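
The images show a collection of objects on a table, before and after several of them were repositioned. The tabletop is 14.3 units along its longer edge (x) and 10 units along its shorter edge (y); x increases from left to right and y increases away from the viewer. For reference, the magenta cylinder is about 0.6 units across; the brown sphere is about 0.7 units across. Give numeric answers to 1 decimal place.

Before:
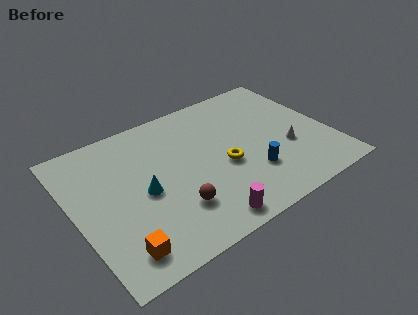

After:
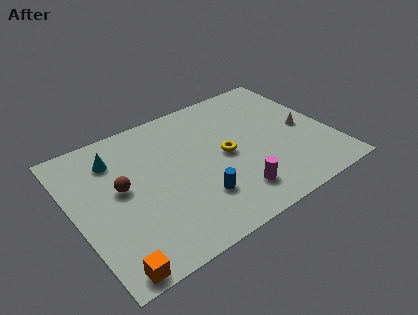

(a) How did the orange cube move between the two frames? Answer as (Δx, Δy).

(-0.6, -0.8)

The orange cube started near (1.8, 1.6) and ended near (1.2, 0.8).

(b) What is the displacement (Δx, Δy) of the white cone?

(1.1, 1.0)

The white cone was at about (11.8, 3.7) and moved to about (12.9, 4.7).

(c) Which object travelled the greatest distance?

the brown sphere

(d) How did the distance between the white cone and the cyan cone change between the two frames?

+2.6

The distance was about 8.1 in the first image and 10.7 in the second, so they moved 2.6 units further apart.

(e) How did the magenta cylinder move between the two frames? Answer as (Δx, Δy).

(1.9, 0.9)

The magenta cylinder started near (6.4, 1.1) and ended near (8.3, 2.0).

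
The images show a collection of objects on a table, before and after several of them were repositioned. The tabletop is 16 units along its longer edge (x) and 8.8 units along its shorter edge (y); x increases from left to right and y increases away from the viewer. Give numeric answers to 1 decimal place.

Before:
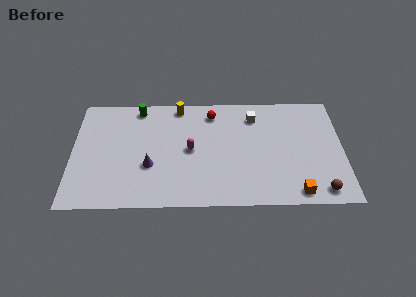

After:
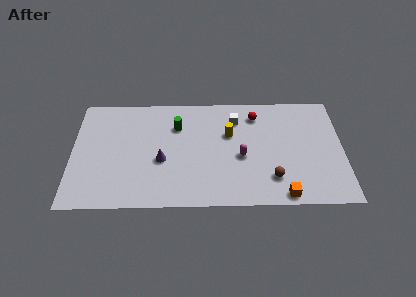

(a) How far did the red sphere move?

2.6

The red sphere was near (8.3, 7.3) before and (10.9, 7.1) after, so it travelled √(2.6² + 0.2²) ≈ 2.6 units.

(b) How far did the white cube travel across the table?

1.1

From (10.8, 7.0) to (9.7, 6.8), the white cube covered √(1.1² + 0.2²) ≈ 1.1 units.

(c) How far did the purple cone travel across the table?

0.8

From (4.6, 3.2) to (5.3, 3.6), the purple cone covered √(0.7² + 0.4²) ≈ 0.8 units.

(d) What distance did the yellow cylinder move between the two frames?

3.8

The yellow cylinder moved from about (6.3, 7.9) to (9.3, 5.6), a distance of √(3.0² + 2.3²) ≈ 3.8.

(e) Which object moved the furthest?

the yellow cylinder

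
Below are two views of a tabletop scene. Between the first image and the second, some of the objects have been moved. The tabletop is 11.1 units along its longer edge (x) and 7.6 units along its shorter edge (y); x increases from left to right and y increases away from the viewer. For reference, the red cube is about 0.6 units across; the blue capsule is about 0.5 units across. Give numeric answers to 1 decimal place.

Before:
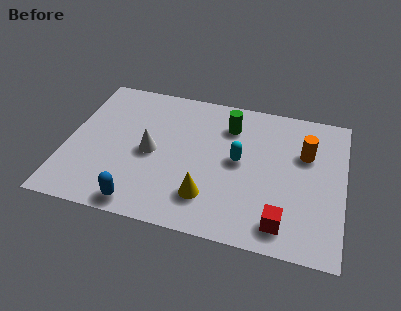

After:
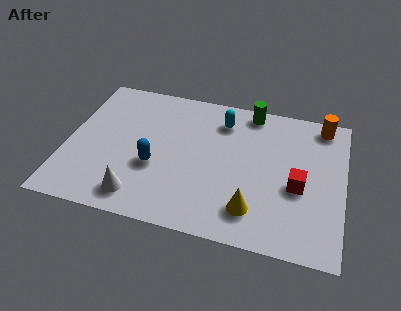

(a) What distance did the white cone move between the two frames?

2.4

The white cone was near (3.4, 3.6) before and (3.1, 1.2) after, so it travelled √(0.3² + 2.4²) ≈ 2.4 units.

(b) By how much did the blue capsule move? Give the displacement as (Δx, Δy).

(0.4, 2.1)

The blue capsule was at about (3.2, 0.8) and moved to about (3.6, 2.9).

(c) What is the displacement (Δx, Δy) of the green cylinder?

(0.8, 1.0)

The green cylinder started near (6.4, 5.8) and ended near (7.2, 6.8).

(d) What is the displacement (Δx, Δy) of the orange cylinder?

(0.6, 1.7)

From the two frames, the orange cylinder sits at roughly (9.5, 5.0) before and (10.1, 6.7) after.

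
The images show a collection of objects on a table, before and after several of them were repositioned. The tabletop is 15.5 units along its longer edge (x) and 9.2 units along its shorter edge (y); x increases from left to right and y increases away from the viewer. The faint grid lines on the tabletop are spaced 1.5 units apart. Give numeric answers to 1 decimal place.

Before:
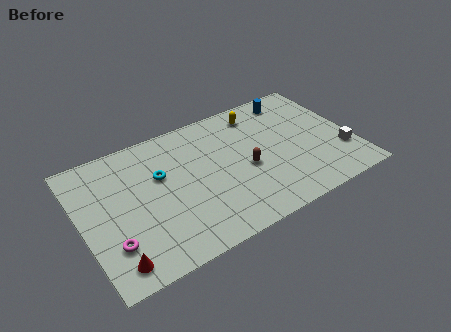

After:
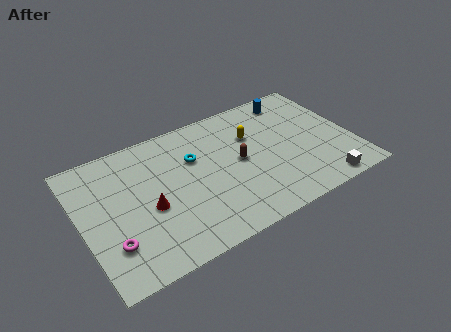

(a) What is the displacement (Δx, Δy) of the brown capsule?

(-0.3, 0.7)

The brown capsule was at about (9.3, 4.0) and moved to about (9.0, 4.7).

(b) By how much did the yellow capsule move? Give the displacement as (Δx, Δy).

(-0.6, -1.5)

From the two frames, the yellow capsule sits at roughly (10.6, 7.7) before and (10.0, 6.2) after.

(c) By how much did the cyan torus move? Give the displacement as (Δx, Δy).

(2.0, 0.3)

The cyan torus was at about (4.6, 5.8) and moved to about (6.6, 6.1).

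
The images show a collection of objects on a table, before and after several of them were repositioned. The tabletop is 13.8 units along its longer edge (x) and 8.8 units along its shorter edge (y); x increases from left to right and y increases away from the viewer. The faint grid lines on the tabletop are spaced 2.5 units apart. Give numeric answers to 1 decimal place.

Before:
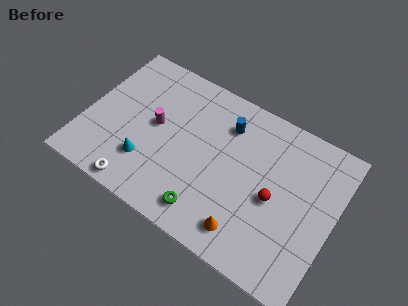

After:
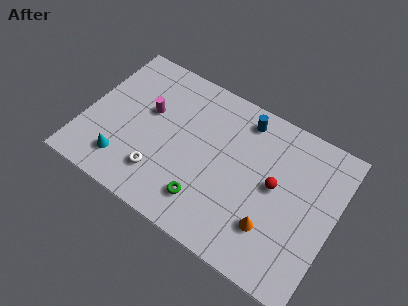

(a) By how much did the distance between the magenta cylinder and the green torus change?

+0.3

The distance was about 4.8 in the first image and 5.1 in the second, so they moved 0.3 units further apart.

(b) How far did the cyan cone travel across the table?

1.3

The cyan cone moved from about (3.7, 2.4) to (2.5, 1.8), a distance of √(1.2² + 0.6²) ≈ 1.3.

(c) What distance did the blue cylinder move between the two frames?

1.1

From (7.5, 6.7) to (8.3, 7.5), the blue cylinder covered √(0.8² + 0.8²) ≈ 1.1 units.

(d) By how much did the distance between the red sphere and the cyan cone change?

+1.4

The distance was about 7.1 in the first image and 8.5 in the second, so they moved 1.4 units further apart.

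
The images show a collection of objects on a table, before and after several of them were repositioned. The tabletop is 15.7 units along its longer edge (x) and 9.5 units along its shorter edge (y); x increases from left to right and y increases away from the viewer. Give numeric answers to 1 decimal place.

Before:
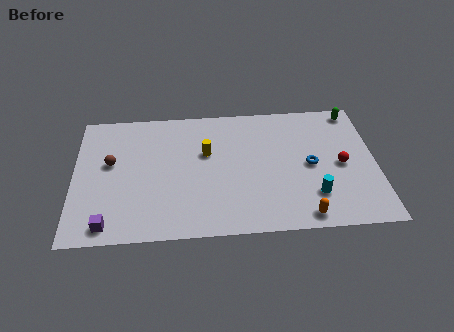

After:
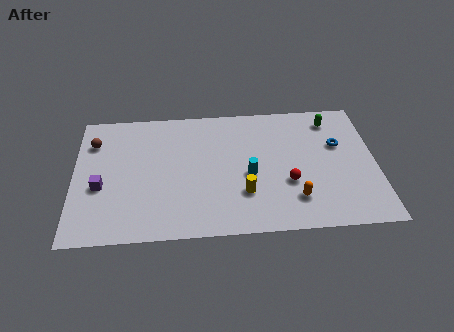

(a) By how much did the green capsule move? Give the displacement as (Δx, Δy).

(-1.2, -0.6)

The green capsule was at about (14.7, 8.5) and moved to about (13.5, 7.9).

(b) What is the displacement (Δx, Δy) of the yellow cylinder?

(1.9, -3.1)

The yellow cylinder started near (6.9, 5.9) and ended near (8.8, 2.8).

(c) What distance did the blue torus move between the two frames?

2.1

The blue torus moved from about (12.3, 4.6) to (13.8, 6.0), a distance of √(1.5² + 1.4²) ≈ 2.1.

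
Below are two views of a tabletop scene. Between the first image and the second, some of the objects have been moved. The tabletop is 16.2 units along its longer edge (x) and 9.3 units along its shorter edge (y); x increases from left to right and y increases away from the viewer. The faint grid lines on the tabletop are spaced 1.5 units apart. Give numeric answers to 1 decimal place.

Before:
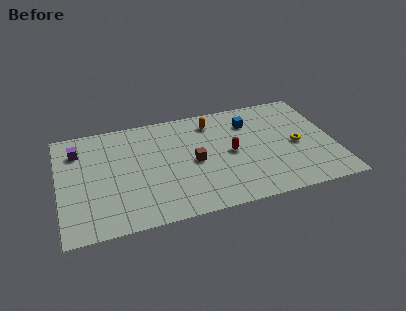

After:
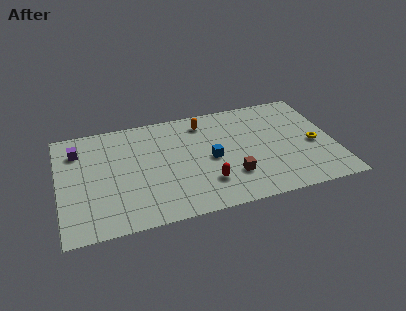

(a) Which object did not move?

the purple cube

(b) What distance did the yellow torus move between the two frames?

1.0

The yellow torus moved from about (14.0, 4.3) to (15.0, 4.1), a distance of √(1.0² + 0.2²) ≈ 1.0.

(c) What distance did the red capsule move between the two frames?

2.7

The red capsule was near (10.1, 4.6) before and (8.5, 2.4) after, so it travelled √(1.6² + 2.2²) ≈ 2.7 units.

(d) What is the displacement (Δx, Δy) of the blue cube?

(-2.5, -2.6)

The blue cube was at about (11.4, 7.0) and moved to about (8.9, 4.4).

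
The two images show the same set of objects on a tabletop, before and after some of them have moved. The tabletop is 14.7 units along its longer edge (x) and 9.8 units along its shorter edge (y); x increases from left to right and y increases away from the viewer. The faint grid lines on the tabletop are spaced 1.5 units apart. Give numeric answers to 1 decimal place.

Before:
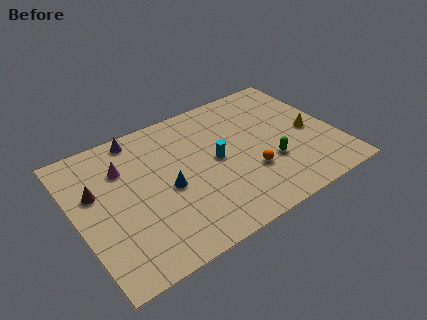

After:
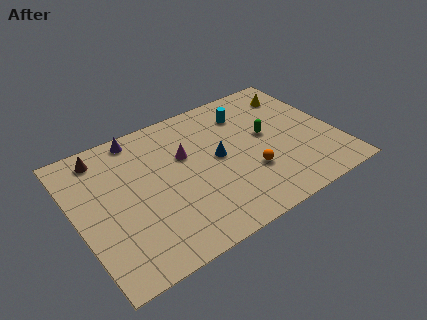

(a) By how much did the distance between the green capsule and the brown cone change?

-0.4

They were about 9.9 units apart before and 9.5 after — 0.4 units closer together.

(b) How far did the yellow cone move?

3.3

The yellow cone was near (13.3, 4.5) before and (13.1, 7.8) after, so it travelled √(0.2² + 3.3²) ≈ 3.3 units.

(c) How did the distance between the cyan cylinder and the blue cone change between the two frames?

+0.3

The distance was about 3.0 in the first image and 3.3 in the second, so they moved 0.3 units further apart.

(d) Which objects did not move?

the orange sphere and the purple cone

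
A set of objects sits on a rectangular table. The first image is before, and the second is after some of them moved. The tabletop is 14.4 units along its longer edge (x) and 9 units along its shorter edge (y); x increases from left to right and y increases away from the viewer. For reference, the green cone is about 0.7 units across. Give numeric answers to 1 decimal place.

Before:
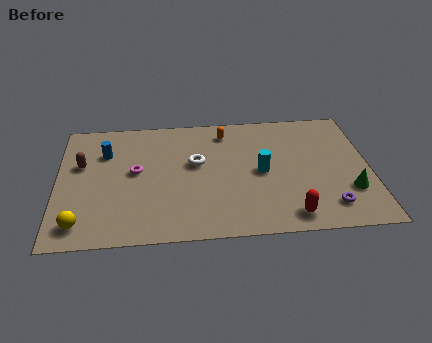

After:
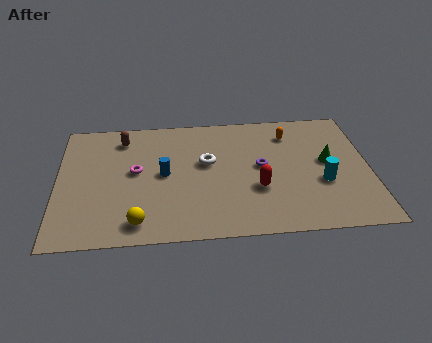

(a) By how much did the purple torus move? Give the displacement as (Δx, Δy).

(-3.0, 3.1)

The purple torus started near (12.4, 1.7) and ended near (9.4, 4.8).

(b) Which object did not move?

the magenta torus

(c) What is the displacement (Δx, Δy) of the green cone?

(-0.9, 2.2)

The green cone was at about (13.4, 2.7) and moved to about (12.5, 4.9).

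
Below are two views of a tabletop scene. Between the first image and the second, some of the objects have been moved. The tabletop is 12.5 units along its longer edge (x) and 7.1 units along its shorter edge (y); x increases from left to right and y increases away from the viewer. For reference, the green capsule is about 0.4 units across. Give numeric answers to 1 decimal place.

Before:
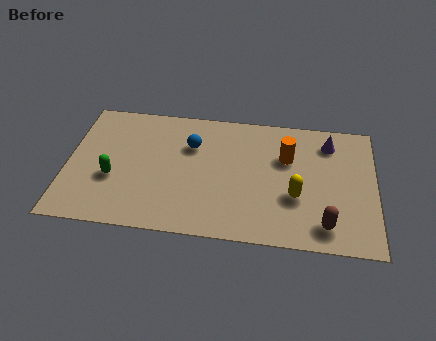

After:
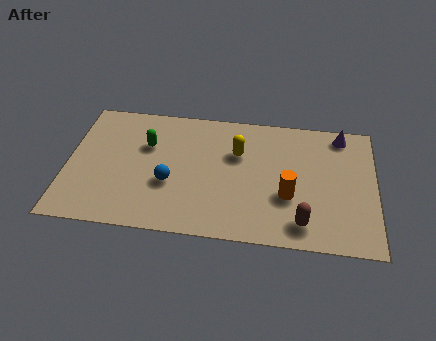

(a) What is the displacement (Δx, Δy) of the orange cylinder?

(0.1, -2.1)

From the two frames, the orange cylinder sits at roughly (8.9, 4.7) before and (9.0, 2.6) after.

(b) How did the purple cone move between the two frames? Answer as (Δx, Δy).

(0.5, 0.5)

The purple cone was at about (10.6, 5.7) and moved to about (11.1, 6.2).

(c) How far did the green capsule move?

2.4

From (1.9, 2.7) to (3.2, 4.7), the green capsule covered √(1.3² + 2.0²) ≈ 2.4 units.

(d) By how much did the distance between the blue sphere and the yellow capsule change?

-1.5

Before: roughly 4.9 units apart; after: 3.4. That's 1.5 units closer together.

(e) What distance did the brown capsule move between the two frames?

0.9

From (10.5, 1.2) to (9.6, 1.2), the brown capsule covered √(0.9² + 0.0²) ≈ 0.9 units.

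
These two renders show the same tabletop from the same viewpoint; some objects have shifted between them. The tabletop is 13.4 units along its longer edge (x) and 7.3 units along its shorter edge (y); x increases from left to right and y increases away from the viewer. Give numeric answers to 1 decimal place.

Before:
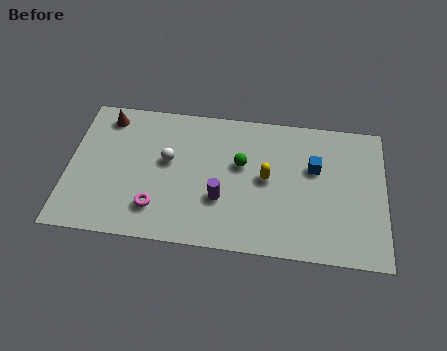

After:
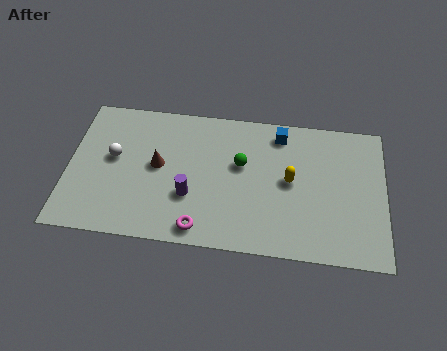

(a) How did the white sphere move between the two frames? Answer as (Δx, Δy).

(-2.3, -0.1)

The white sphere was at about (4.2, 4.2) and moved to about (1.9, 4.1).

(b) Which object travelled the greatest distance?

the brown cone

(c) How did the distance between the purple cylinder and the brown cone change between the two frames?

-4.2

Before: roughly 6.2 units apart; after: 2.0. That's 4.2 units closer together.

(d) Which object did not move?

the green sphere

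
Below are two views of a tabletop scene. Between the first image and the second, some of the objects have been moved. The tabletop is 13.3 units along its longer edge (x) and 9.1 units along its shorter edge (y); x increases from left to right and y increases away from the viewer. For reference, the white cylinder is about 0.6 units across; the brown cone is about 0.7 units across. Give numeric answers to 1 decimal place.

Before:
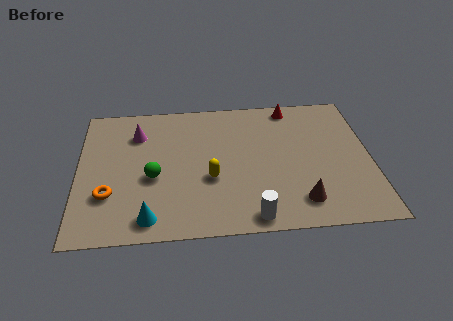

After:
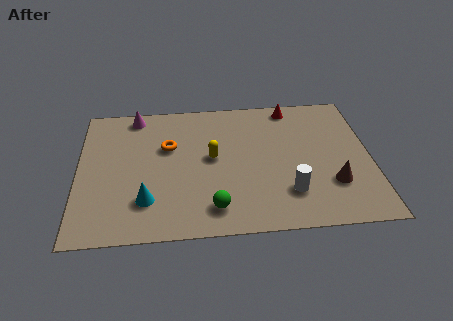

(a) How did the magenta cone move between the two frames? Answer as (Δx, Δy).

(-0.1, 1.3)

From the two frames, the magenta cone sits at roughly (2.7, 6.8) before and (2.6, 8.1) after.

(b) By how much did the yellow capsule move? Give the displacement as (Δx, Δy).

(0.1, 1.4)

From the two frames, the yellow capsule sits at roughly (6.0, 3.5) before and (6.1, 4.9) after.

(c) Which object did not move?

the red cone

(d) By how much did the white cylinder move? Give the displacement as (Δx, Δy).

(1.7, 1.4)

From the two frames, the white cylinder sits at roughly (7.8, 0.9) before and (9.5, 2.3) after.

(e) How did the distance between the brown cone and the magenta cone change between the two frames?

+1.5

Before: roughly 8.9 units apart; after: 10.4. That's 1.5 units further apart.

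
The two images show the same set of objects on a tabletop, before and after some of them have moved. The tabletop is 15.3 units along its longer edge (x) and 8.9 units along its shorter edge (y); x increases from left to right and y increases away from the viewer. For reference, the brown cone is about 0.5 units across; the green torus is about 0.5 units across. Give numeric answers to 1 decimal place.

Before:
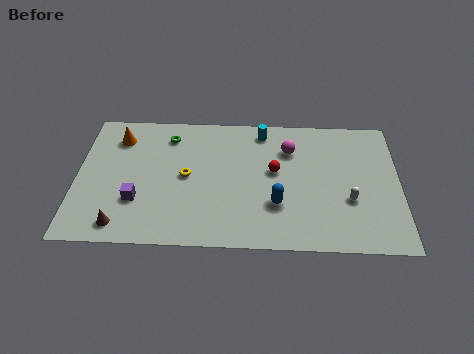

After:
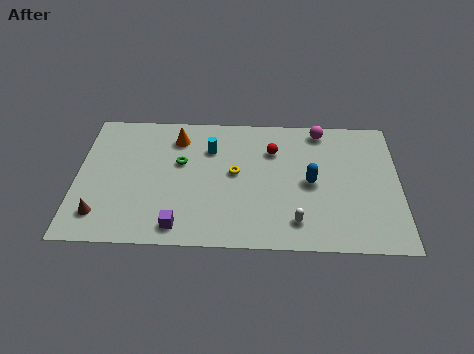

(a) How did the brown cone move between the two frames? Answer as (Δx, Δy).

(-1.0, 0.6)

The brown cone was at about (2.2, 1.2) and moved to about (1.2, 1.8).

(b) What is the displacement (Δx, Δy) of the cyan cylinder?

(-2.5, -1.3)

From the two frames, the cyan cylinder sits at roughly (8.8, 7.7) before and (6.3, 6.4) after.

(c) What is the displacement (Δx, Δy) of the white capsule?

(-2.5, -1.5)

The white capsule started near (12.9, 3.2) and ended near (10.4, 1.7).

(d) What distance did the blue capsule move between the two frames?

2.2

The blue capsule moved from about (9.5, 2.8) to (11.1, 4.3), a distance of √(1.6² + 1.5²) ≈ 2.2.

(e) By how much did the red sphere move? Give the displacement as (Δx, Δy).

(-0.1, 1.4)

The red sphere was at about (9.4, 5.0) and moved to about (9.3, 6.4).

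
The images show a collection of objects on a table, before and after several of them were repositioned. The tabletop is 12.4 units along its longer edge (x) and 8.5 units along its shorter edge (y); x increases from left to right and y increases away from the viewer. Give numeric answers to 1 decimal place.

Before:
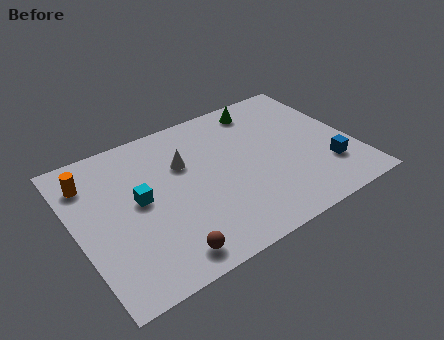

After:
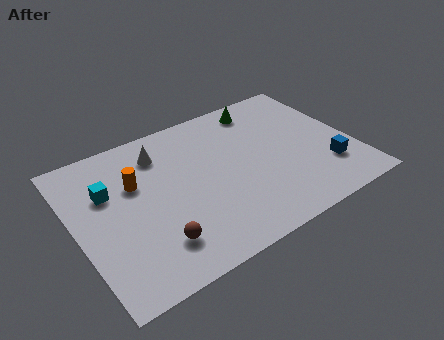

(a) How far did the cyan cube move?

1.6

From (2.8, 4.5) to (1.6, 5.6), the cyan cube covered √(1.2² + 1.1²) ≈ 1.6 units.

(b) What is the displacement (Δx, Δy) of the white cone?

(-0.9, 1.1)

From the two frames, the white cone sits at roughly (5.0, 5.6) before and (4.1, 6.7) after.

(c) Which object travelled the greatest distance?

the orange cylinder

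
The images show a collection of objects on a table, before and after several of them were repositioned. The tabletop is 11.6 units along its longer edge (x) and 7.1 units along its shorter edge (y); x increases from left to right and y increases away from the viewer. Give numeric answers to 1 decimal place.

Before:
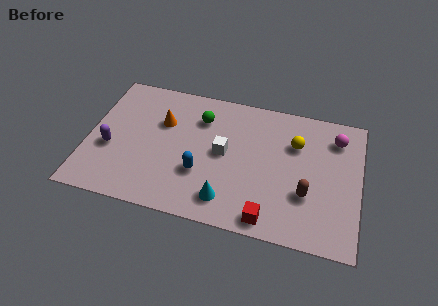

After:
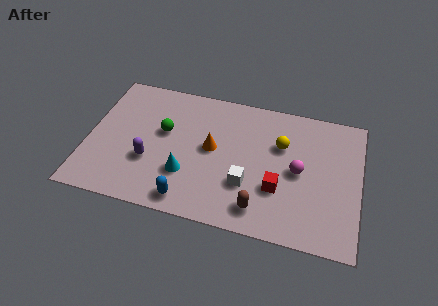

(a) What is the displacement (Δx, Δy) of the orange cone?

(2.2, -0.9)

The orange cone started near (3.1, 4.7) and ended near (5.3, 3.8).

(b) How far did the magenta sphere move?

2.6

From (10.5, 5.6) to (9.0, 3.5), the magenta sphere covered √(1.5² + 2.1²) ≈ 2.6 units.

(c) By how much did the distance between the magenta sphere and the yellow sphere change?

-0.4

The distance was about 1.8 in the first image and 1.4 in the second, so they moved 0.4 units closer together.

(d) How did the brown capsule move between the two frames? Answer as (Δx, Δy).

(-1.9, -1.2)

The brown capsule was at about (9.4, 2.4) and moved to about (7.5, 1.2).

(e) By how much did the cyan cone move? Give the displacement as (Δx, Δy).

(-1.8, 0.9)

From the two frames, the cyan cone sits at roughly (6.1, 1.3) before and (4.3, 2.2) after.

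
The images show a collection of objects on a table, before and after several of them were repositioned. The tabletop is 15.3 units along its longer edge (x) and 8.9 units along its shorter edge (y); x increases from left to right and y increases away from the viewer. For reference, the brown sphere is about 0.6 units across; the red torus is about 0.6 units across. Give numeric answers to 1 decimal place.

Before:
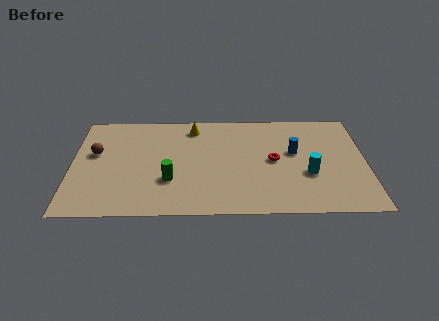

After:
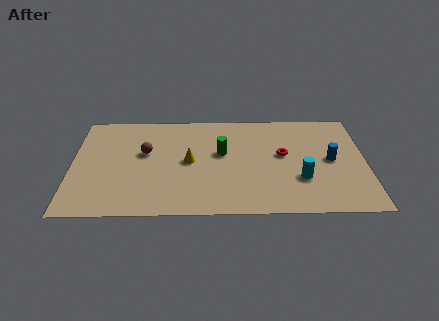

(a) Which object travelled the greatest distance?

the green cylinder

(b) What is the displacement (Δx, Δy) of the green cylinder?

(2.7, 2.3)

The green cylinder started near (5.1, 2.9) and ended near (7.8, 5.2).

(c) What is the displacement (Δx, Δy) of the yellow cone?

(-0.2, -3.0)

From the two frames, the yellow cone sits at roughly (6.3, 7.5) before and (6.1, 4.5) after.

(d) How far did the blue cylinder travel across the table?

2.0

From (11.6, 5.2) to (13.5, 4.5), the blue cylinder covered √(1.9² + 0.7²) ≈ 2.0 units.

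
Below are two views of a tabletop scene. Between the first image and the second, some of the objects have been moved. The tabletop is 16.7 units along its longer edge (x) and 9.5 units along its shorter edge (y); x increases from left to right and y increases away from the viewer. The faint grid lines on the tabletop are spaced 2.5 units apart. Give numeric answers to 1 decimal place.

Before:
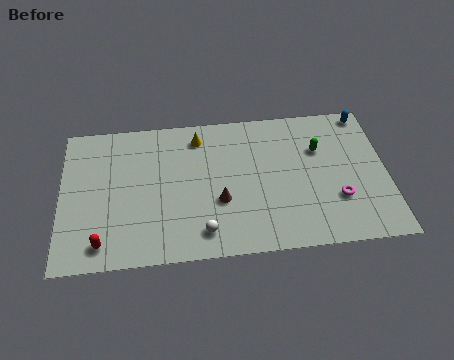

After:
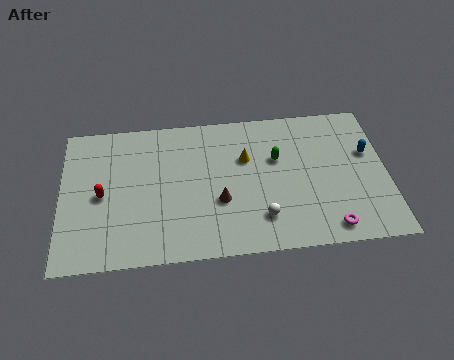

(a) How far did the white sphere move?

3.1

The white sphere moved from about (7.2, 1.6) to (10.2, 2.2), a distance of √(3.0² + 0.6²) ≈ 3.1.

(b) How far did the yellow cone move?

2.9

The yellow cone was near (7.1, 7.9) before and (9.5, 6.2) after, so it travelled √(2.4² + 1.7²) ≈ 2.9 units.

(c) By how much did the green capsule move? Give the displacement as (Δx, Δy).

(-2.2, -0.4)

From the two frames, the green capsule sits at roughly (13.3, 6.4) before and (11.1, 6.0) after.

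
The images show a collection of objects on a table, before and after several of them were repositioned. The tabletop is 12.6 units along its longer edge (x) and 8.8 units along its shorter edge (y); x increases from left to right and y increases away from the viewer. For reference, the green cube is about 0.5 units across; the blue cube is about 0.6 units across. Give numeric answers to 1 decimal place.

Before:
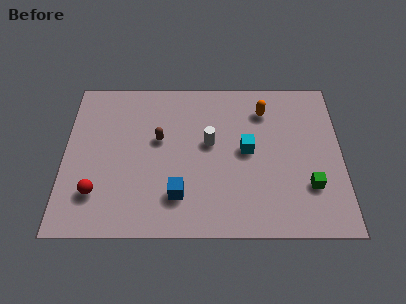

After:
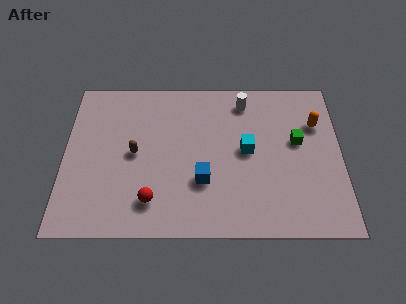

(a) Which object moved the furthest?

the white cylinder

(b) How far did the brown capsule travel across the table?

1.4

The brown capsule was near (4.3, 5.2) before and (3.2, 4.4) after, so it travelled √(1.1² + 0.8²) ≈ 1.4 units.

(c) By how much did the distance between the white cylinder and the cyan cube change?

+1.1

They were about 1.7 units apart before and 2.8 after — 1.1 units further apart.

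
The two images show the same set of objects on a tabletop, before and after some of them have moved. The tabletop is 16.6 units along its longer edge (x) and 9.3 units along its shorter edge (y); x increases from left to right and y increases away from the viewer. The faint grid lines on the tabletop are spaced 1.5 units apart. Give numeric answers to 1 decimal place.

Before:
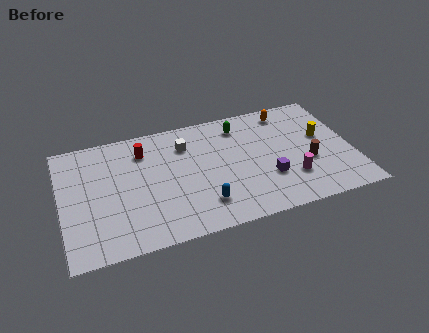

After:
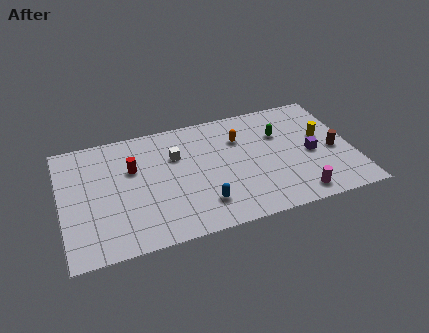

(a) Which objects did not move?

the yellow cylinder and the blue capsule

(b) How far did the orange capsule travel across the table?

3.2

The orange capsule was near (13.2, 8.0) before and (10.3, 6.6) after, so it travelled √(2.9² + 1.4²) ≈ 3.2 units.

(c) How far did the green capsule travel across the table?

2.6

The green capsule was near (10.4, 7.6) before and (12.6, 6.3) after, so it travelled √(2.2² + 1.3²) ≈ 2.6 units.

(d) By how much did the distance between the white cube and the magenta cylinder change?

+1.1

The distance was about 7.2 in the first image and 8.3 in the second, so they moved 1.1 units further apart.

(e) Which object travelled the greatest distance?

the orange capsule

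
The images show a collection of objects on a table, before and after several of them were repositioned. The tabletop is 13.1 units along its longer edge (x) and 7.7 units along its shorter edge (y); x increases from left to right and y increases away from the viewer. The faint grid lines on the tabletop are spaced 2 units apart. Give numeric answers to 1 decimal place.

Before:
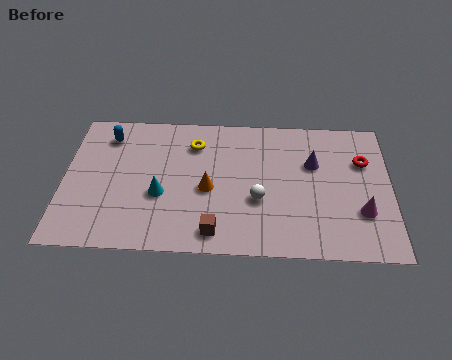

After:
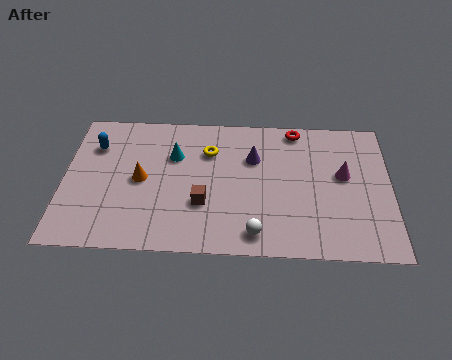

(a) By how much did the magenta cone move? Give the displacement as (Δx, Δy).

(-0.7, 2.0)

From the two frames, the magenta cone sits at roughly (11.9, 2.4) before and (11.2, 4.4) after.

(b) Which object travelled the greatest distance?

the red torus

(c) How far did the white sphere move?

1.8

The white sphere moved from about (7.8, 2.9) to (7.7, 1.1), a distance of √(0.1² + 1.8²) ≈ 1.8.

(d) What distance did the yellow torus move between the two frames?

0.7

From (5.2, 5.9) to (5.8, 5.5), the yellow torus covered √(0.6² + 0.4²) ≈ 0.7 units.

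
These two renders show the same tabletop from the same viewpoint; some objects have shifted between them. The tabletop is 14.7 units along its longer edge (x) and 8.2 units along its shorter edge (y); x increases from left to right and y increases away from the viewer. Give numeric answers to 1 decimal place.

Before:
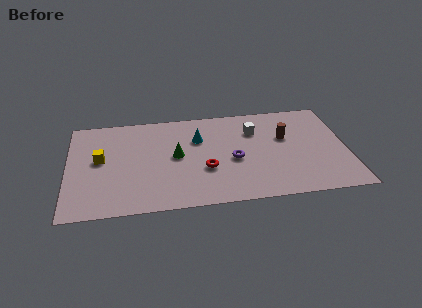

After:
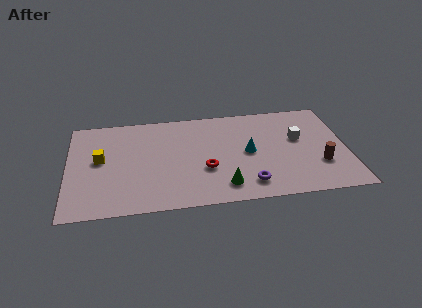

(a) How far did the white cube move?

2.5

The white cube was near (9.9, 5.9) before and (12.2, 4.9) after, so it travelled √(2.3² + 1.0²) ≈ 2.5 units.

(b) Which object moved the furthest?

the green cone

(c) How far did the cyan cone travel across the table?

3.0

From (6.9, 5.6) to (9.5, 4.1), the cyan cone covered √(2.6² + 1.5²) ≈ 3.0 units.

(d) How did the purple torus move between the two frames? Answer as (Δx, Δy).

(0.7, -2.1)

From the two frames, the purple torus sits at roughly (8.7, 3.6) before and (9.4, 1.5) after.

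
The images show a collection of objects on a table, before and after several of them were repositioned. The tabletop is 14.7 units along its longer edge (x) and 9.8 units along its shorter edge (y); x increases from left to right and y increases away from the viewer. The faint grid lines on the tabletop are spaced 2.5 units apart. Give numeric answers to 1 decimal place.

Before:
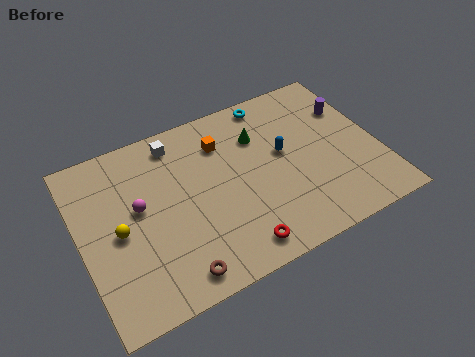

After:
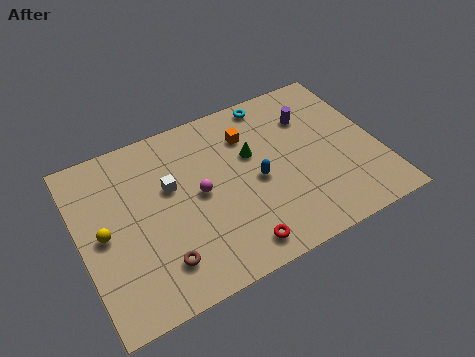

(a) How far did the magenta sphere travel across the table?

2.9

From (2.9, 5.5) to (5.8, 5.0), the magenta sphere covered √(2.9² + 0.5²) ≈ 2.9 units.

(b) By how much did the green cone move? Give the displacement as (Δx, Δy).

(-0.5, -0.9)

From the two frames, the green cone sits at roughly (9.1, 7.0) before and (8.6, 6.1) after.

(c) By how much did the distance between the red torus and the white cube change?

-2.0

The distance was about 7.4 in the first image and 5.4 in the second, so they moved 2.0 units closer together.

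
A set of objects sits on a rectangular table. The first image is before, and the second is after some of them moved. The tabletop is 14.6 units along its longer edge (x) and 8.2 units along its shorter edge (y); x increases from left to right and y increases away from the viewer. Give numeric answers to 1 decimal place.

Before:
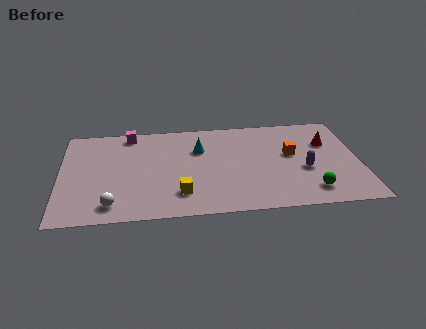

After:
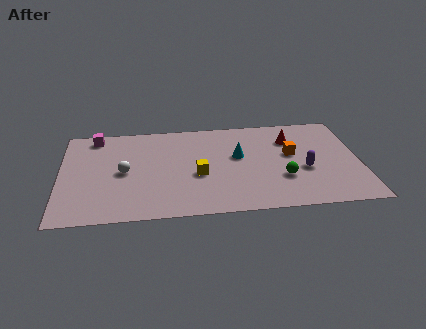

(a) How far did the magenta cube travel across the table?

1.7

The magenta cube was near (3.4, 7.3) before and (1.7, 7.2) after, so it travelled √(1.7² + 0.1²) ≈ 1.7 units.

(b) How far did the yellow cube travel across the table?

1.7

The yellow cube moved from about (5.8, 1.9) to (6.7, 3.4), a distance of √(0.9² + 1.5²) ≈ 1.7.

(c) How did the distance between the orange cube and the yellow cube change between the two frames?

-1.4

They were about 6.2 units apart before and 4.8 after — 1.4 units closer together.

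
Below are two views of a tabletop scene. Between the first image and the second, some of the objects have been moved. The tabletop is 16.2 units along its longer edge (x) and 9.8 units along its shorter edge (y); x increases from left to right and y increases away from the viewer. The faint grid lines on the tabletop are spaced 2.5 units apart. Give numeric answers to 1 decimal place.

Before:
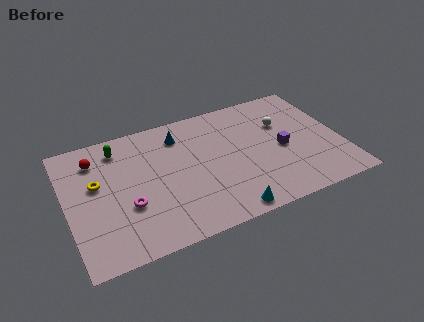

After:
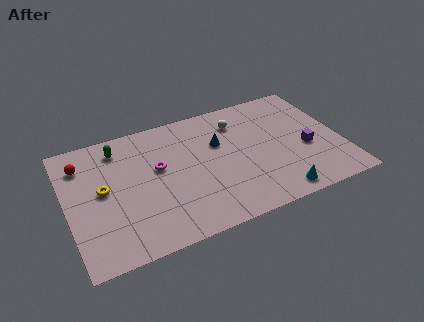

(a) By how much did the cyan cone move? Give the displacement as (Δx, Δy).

(3.0, 0.2)

From the two frames, the cyan cone sits at roughly (8.9, 0.9) before and (11.9, 1.1) after.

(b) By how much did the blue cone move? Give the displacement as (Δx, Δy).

(2.2, -1.5)

The blue cone started near (6.9, 7.8) and ended near (9.1, 6.3).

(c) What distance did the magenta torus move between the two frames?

3.0

The magenta torus was near (3.4, 3.5) before and (5.4, 5.7) after, so it travelled √(2.0² + 2.2²) ≈ 3.0 units.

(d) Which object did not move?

the green capsule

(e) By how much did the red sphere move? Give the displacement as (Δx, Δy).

(-0.8, -0.1)

From the two frames, the red sphere sits at roughly (1.9, 7.7) before and (1.1, 7.6) after.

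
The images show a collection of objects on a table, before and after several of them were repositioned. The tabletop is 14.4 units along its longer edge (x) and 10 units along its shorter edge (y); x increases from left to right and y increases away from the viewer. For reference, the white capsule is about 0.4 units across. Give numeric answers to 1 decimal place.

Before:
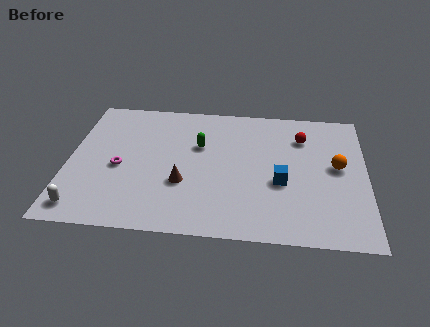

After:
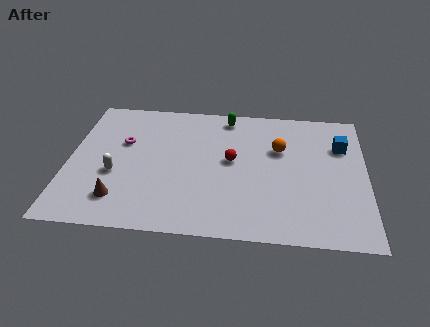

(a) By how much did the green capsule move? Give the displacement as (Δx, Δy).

(1.3, 2.4)

The green capsule was at about (6.3, 6.4) and moved to about (7.6, 8.8).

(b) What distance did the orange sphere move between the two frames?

3.0

The orange sphere moved from about (13.0, 5.4) to (10.2, 6.5), a distance of √(2.8² + 1.1²) ≈ 3.0.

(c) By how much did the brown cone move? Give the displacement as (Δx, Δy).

(-3.0, -1.4)

From the two frames, the brown cone sits at roughly (5.6, 3.5) before and (2.6, 2.1) after.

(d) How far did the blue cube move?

4.2

The blue cube moved from about (10.3, 4.0) to (13.2, 7.0), a distance of √(2.9² + 3.0²) ≈ 4.2.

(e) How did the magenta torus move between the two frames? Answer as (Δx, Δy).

(0.1, 1.9)

The magenta torus started near (2.5, 4.4) and ended near (2.6, 6.3).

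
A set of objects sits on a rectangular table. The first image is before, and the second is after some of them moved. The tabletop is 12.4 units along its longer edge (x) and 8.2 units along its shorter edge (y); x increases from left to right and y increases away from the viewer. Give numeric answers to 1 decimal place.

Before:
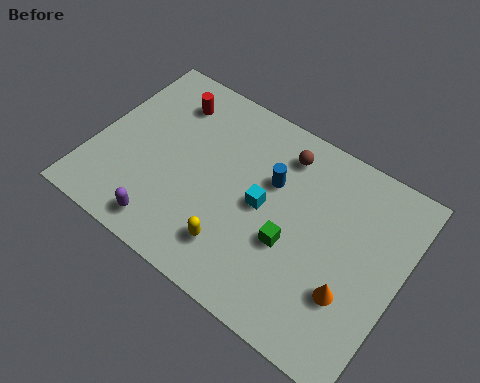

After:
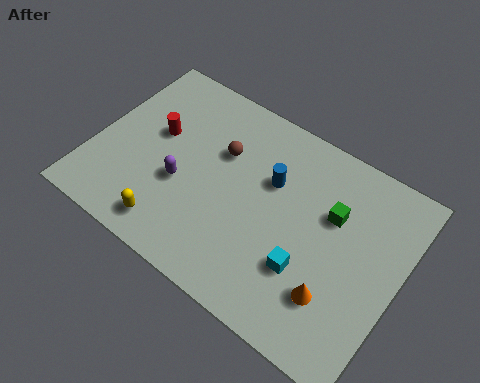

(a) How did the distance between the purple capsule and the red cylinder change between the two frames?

-3.4

They were about 5.5 units apart before and 2.1 after — 3.4 units closer together.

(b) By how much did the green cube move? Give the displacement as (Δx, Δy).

(1.3, 2.1)

The green cube was at about (8.2, 3.2) and moved to about (9.5, 5.3).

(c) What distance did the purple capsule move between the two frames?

2.1

The purple capsule moved from about (3.5, 1.1) to (3.7, 3.2), a distance of √(0.2² + 2.1²) ≈ 2.1.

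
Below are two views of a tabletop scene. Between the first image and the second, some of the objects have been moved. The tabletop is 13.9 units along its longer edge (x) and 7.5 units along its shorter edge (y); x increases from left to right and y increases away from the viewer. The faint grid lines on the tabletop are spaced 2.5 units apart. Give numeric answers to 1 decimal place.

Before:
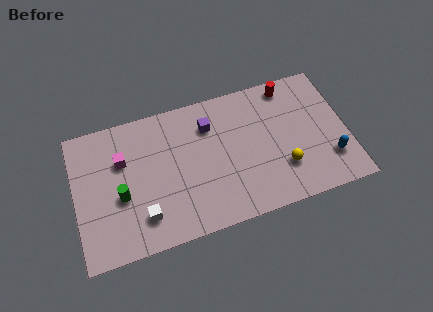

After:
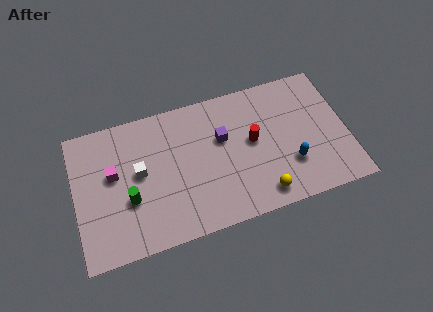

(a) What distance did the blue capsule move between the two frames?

2.0

The blue capsule was near (12.9, 2.0) before and (10.9, 2.3) after, so it travelled √(2.0² + 0.3²) ≈ 2.0 units.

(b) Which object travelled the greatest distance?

the red cylinder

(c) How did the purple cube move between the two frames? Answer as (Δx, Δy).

(0.6, -0.9)

The purple cube was at about (7.0, 5.6) and moved to about (7.6, 4.7).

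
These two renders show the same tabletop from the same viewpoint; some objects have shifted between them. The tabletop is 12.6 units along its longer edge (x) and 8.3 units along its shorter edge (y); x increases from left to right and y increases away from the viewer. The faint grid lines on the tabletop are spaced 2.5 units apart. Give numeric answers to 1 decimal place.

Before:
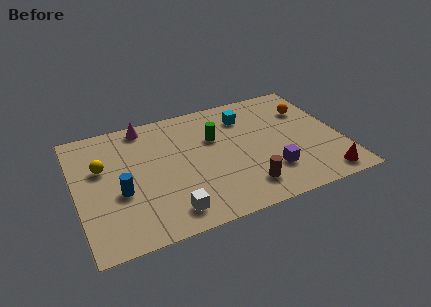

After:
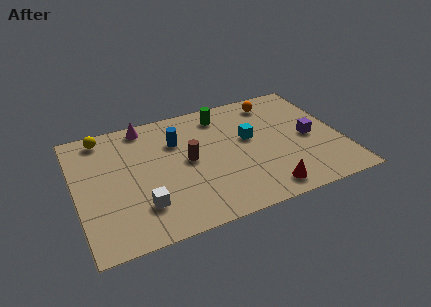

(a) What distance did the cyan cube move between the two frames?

1.6

The cyan cube moved from about (8.3, 6.4) to (8.3, 4.8), a distance of √(0.0² + 1.6²) ≈ 1.6.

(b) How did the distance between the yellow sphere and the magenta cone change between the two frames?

-1.1

They were about 3.1 units apart before and 2.0 after — 1.1 units closer together.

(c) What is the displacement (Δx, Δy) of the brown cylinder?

(-2.4, 2.7)

From the two frames, the brown cylinder sits at roughly (7.7, 1.6) before and (5.3, 4.3) after.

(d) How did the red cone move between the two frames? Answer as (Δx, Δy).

(-2.8, 0.1)

The red cone started near (11.4, 1.0) and ended near (8.6, 1.1).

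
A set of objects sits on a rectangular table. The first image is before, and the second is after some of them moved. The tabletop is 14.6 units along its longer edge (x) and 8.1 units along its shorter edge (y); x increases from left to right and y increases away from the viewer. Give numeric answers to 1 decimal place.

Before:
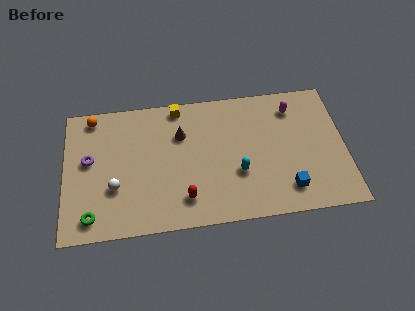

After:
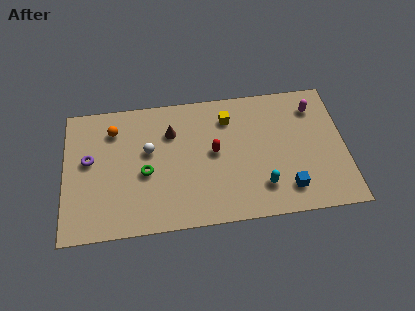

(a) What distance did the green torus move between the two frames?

3.6

The green torus was near (1.4, 1.2) before and (4.2, 3.5) after, so it travelled √(2.8² + 2.3²) ≈ 3.6 units.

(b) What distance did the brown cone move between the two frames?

0.5

The brown cone was near (6.1, 5.6) before and (5.6, 5.8) after, so it travelled √(0.5² + 0.2²) ≈ 0.5 units.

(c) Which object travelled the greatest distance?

the green torus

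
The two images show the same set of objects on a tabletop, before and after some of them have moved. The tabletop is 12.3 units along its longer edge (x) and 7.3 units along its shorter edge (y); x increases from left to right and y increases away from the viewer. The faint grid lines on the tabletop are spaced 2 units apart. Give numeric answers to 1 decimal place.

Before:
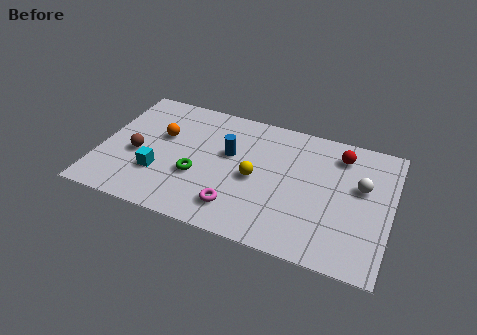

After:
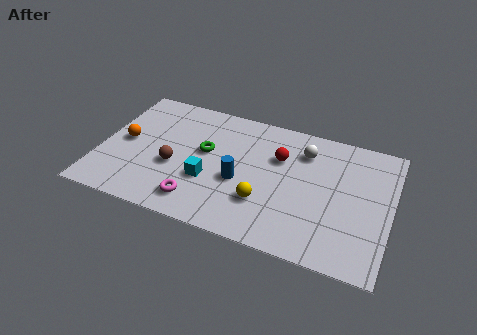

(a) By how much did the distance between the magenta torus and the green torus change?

+0.7

They were about 2.2 units apart before and 2.9 after — 0.7 units further apart.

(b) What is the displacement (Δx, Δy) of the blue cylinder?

(0.6, -1.4)

The blue cylinder was at about (5.4, 4.4) and moved to about (6.0, 3.0).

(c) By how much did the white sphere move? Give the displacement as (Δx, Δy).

(-2.5, 1.2)

The white sphere was at about (11.0, 4.4) and moved to about (8.5, 5.6).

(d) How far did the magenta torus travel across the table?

1.6

The magenta torus moved from about (6.0, 1.5) to (4.4, 1.3), a distance of √(1.6² + 0.2²) ≈ 1.6.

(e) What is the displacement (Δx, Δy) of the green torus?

(0.2, 1.5)

The green torus was at about (4.2, 2.7) and moved to about (4.4, 4.2).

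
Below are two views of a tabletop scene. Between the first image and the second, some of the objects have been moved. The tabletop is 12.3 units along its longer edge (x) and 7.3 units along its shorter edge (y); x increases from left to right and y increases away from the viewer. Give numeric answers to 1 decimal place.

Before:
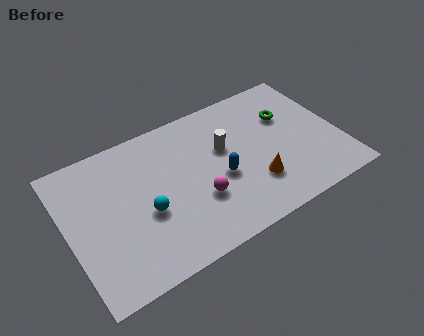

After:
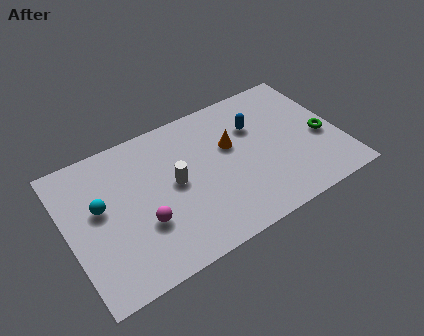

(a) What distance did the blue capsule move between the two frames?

2.7

The blue capsule moved from about (6.8, 3.1) to (8.7, 5.0), a distance of √(1.9² + 1.9²) ≈ 2.7.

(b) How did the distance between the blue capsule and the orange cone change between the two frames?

-0.4

The distance was about 1.7 in the first image and 1.3 in the second, so they moved 0.4 units closer together.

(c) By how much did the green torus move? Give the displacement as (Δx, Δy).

(1.3, -1.8)

From the two frames, the green torus sits at roughly (10.2, 4.9) before and (11.5, 3.1) after.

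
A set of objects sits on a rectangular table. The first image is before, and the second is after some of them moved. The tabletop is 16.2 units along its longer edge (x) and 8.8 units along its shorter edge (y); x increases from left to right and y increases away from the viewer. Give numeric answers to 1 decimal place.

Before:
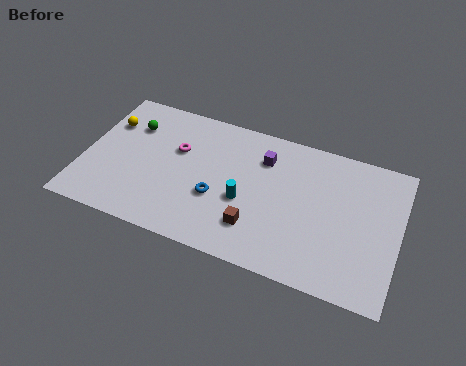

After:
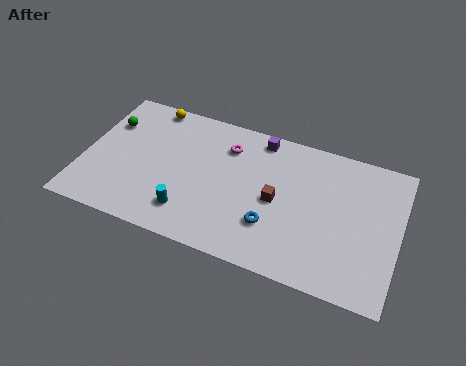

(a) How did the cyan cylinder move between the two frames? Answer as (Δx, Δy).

(-2.7, -1.7)

From the two frames, the cyan cylinder sits at roughly (8.4, 3.6) before and (5.7, 1.9) after.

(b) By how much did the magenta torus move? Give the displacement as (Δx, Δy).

(2.5, 1.1)

From the two frames, the magenta torus sits at roughly (4.7, 5.6) before and (7.2, 6.7) after.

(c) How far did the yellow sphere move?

2.7

The yellow sphere moved from about (1.0, 6.2) to (3.0, 8.0), a distance of √(2.0² + 1.8²) ≈ 2.7.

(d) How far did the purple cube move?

1.2

The purple cube was near (9.1, 6.6) before and (8.8, 7.8) after, so it travelled √(0.3² + 1.2²) ≈ 1.2 units.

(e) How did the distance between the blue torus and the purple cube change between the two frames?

+1.4

The distance was about 3.9 in the first image and 5.3 in the second, so they moved 1.4 units further apart.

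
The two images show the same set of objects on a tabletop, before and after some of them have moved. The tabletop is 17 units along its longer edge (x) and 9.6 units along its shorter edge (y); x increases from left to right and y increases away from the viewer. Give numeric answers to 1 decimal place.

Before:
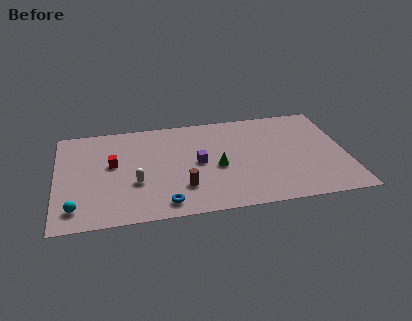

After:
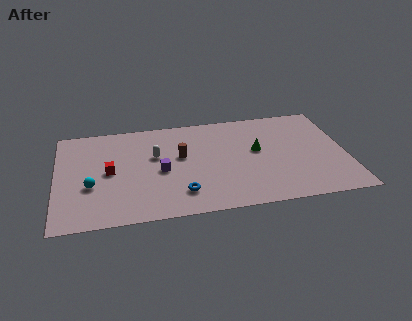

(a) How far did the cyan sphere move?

2.1

From (1.1, 1.7) to (2.0, 3.6), the cyan sphere covered √(0.9² + 1.9²) ≈ 2.1 units.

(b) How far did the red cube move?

0.7

The red cube was near (3.3, 5.5) before and (3.1, 4.8) after, so it travelled √(0.2² + 0.7²) ≈ 0.7 units.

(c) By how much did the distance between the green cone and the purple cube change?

+4.5

Before: roughly 1.3 units apart; after: 5.8. That's 4.5 units further apart.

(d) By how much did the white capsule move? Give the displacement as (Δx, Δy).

(1.2, 2.4)

From the two frames, the white capsule sits at roughly (4.6, 3.5) before and (5.8, 5.9) after.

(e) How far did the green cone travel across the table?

2.7

The green cone moved from about (9.4, 4.2) to (11.8, 5.4), a distance of √(2.4² + 1.2²) ≈ 2.7.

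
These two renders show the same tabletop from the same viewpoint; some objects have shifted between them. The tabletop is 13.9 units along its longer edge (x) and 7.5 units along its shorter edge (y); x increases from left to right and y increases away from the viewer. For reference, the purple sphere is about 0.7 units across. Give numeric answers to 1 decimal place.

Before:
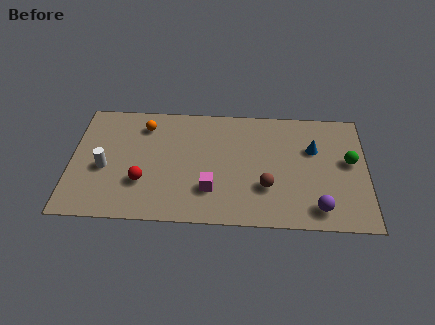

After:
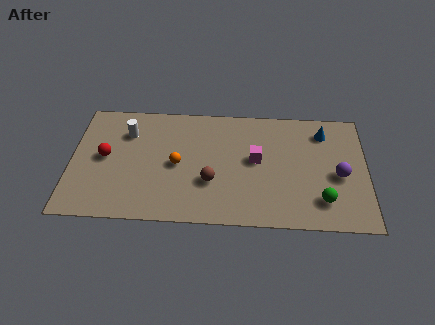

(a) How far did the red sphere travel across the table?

2.3

The red sphere moved from about (3.4, 2.4) to (1.6, 3.9), a distance of √(1.8² + 1.5²) ≈ 2.3.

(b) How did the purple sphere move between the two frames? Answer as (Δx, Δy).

(1.0, 2.1)

From the two frames, the purple sphere sits at roughly (11.6, 1.2) before and (12.6, 3.3) after.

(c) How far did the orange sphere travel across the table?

2.9

The orange sphere was near (3.4, 6.0) before and (5.0, 3.6) after, so it travelled √(1.6² + 2.4²) ≈ 2.9 units.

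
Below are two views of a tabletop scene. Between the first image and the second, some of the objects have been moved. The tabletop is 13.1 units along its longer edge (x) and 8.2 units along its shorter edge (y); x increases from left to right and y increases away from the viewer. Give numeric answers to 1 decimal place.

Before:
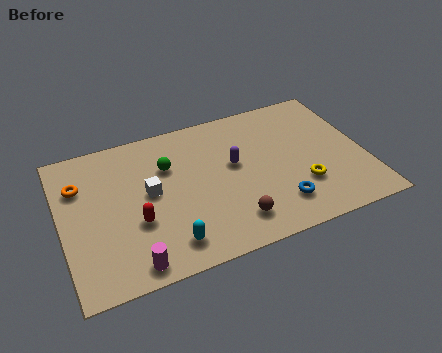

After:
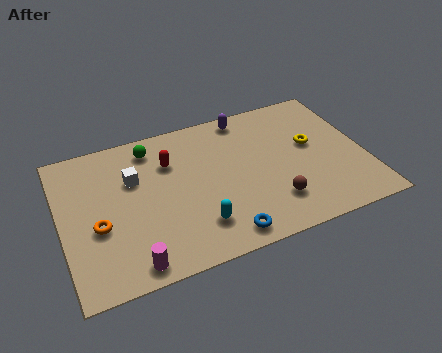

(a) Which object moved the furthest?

the red capsule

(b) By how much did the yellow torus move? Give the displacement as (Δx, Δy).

(0.7, 2.2)

The yellow torus started near (10.2, 2.5) and ended near (10.9, 4.7).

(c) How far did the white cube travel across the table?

1.2

The white cube moved from about (3.8, 4.4) to (3.2, 5.4), a distance of √(0.6² + 1.0²) ≈ 1.2.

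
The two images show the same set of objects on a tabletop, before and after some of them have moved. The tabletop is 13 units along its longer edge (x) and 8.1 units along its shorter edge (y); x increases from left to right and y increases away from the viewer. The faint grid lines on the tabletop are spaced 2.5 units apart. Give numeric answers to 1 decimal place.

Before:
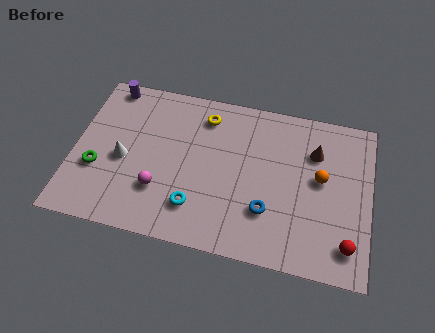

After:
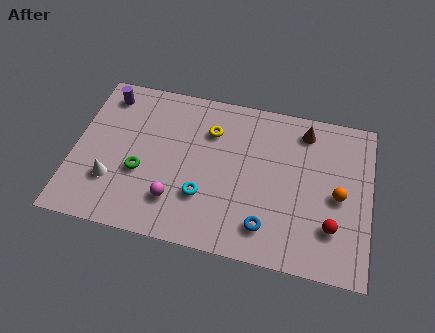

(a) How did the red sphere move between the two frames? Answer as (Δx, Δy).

(-0.7, 0.7)

The red sphere was at about (12.1, 1.5) and moved to about (11.4, 2.2).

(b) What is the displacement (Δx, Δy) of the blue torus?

(0.0, -0.8)

From the two frames, the blue torus sits at roughly (8.6, 2.4) before and (8.6, 1.6) after.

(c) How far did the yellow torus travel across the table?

0.8

From (5.6, 6.6) to (5.9, 5.9), the yellow torus covered √(0.3² + 0.7²) ≈ 0.8 units.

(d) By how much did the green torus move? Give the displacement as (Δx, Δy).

(1.9, 0.2)

From the two frames, the green torus sits at roughly (1.1, 2.9) before and (3.0, 3.1) after.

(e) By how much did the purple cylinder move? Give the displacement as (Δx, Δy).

(-0.1, -0.5)

The purple cylinder started near (1.3, 7.3) and ended near (1.2, 6.8).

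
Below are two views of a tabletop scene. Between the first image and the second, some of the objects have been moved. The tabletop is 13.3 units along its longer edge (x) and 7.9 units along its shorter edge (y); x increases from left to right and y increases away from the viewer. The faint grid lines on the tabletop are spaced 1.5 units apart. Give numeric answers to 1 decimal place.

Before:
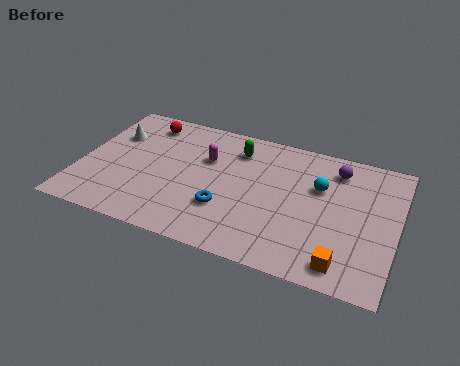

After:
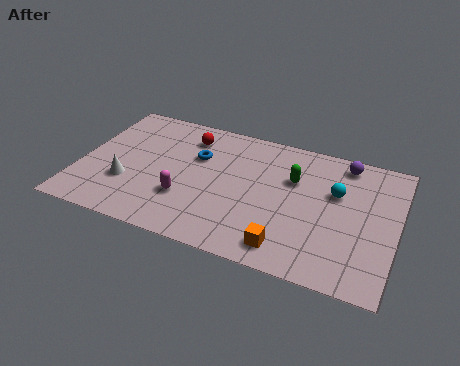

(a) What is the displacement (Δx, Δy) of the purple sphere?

(0.3, 0.5)

The purple sphere started near (10.6, 6.4) and ended near (10.9, 6.9).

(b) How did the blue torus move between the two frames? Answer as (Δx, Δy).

(-1.5, 2.7)

The blue torus started near (6.3, 2.5) and ended near (4.8, 5.2).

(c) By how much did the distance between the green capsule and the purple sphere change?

-1.6

Before: roughly 4.2 units apart; after: 2.6. That's 1.6 units closer together.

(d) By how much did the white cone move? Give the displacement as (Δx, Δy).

(0.9, -2.8)

From the two frames, the white cone sits at roughly (1.2, 5.4) before and (2.1, 2.6) after.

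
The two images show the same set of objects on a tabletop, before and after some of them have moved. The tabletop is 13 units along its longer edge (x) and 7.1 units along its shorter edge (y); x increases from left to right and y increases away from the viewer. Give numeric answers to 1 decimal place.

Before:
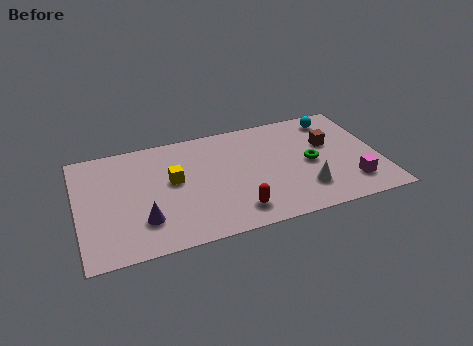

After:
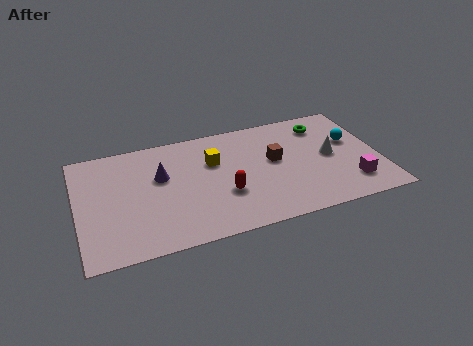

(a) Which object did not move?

the magenta cube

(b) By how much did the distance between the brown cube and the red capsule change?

-2.6

Before: roughly 5.3 units apart; after: 2.7. That's 2.6 units closer together.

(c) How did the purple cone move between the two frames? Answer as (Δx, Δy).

(0.9, 2.5)

The purple cone started near (2.7, 1.9) and ended near (3.6, 4.4).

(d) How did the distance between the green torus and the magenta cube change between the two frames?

+1.8

The distance was about 2.4 in the first image and 4.2 in the second, so they moved 1.8 units further apart.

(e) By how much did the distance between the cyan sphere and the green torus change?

-1.1

They were about 2.9 units apart before and 1.8 after — 1.1 units closer together.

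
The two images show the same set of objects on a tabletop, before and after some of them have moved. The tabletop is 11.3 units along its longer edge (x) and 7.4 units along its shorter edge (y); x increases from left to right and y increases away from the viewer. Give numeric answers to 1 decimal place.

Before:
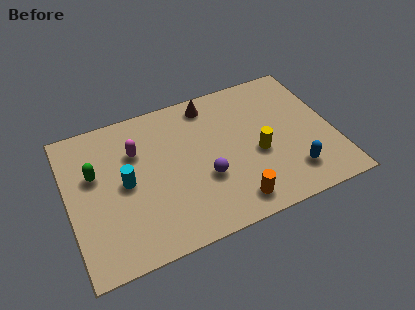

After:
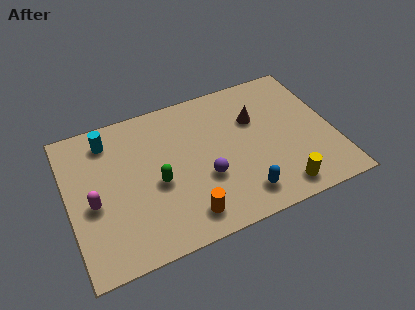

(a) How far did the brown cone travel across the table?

2.3

The brown cone was near (6.3, 6.4) before and (8.1, 4.9) after, so it travelled √(1.8² + 1.5²) ≈ 2.3 units.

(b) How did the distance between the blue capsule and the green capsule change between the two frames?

-4.7

The distance was about 8.6 in the first image and 3.9 in the second, so they moved 4.7 units closer together.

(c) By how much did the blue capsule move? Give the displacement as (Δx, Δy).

(-2.2, -0.3)

From the two frames, the blue capsule sits at roughly (9.3, 1.6) before and (7.1, 1.3) after.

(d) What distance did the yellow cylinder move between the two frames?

2.2

The yellow cylinder was near (8.0, 3.1) before and (8.7, 1.0) after, so it travelled √(0.7² + 2.1²) ≈ 2.2 units.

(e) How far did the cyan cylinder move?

2.5

The cyan cylinder moved from about (2.4, 3.7) to (1.9, 6.1), a distance of √(0.5² + 2.4²) ≈ 2.5.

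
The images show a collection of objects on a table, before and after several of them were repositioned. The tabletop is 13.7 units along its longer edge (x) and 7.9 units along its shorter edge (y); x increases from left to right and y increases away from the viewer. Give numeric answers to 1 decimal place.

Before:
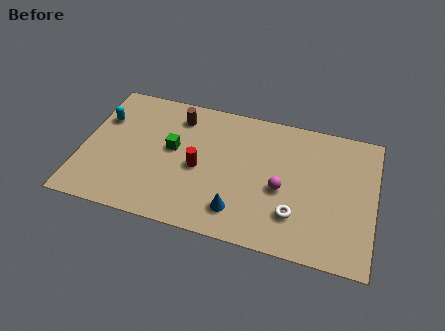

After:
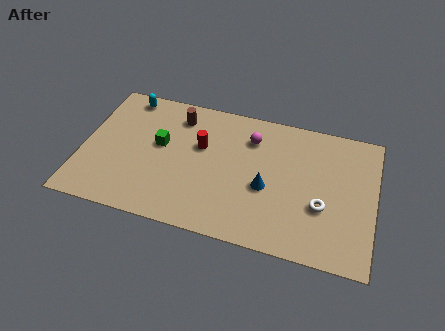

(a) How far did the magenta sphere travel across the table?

3.1

The magenta sphere was near (9.4, 3.4) before and (7.8, 6.0) after, so it travelled √(1.6² + 2.6²) ≈ 3.1 units.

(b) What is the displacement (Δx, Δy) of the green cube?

(-0.6, 0.1)

From the two frames, the green cube sits at roughly (4.2, 4.4) before and (3.6, 4.5) after.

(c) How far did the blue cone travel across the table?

2.1

The blue cone moved from about (7.5, 1.6) to (8.7, 3.3), a distance of √(1.2² + 1.7²) ≈ 2.1.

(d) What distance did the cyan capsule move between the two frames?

1.9

The cyan capsule was near (0.8, 5.4) before and (1.8, 7.0) after, so it travelled √(1.0² + 1.6²) ≈ 1.9 units.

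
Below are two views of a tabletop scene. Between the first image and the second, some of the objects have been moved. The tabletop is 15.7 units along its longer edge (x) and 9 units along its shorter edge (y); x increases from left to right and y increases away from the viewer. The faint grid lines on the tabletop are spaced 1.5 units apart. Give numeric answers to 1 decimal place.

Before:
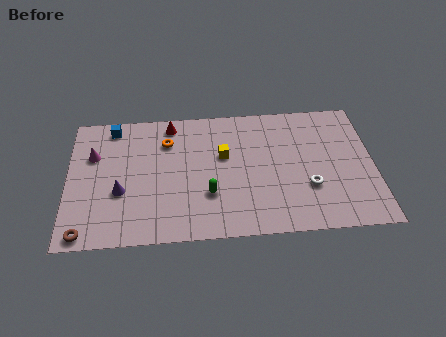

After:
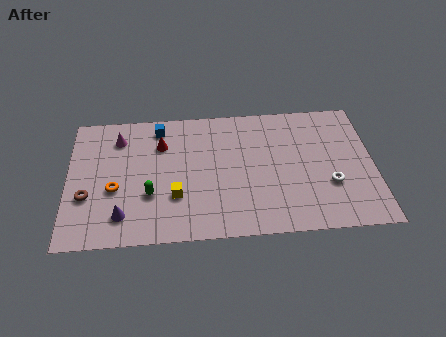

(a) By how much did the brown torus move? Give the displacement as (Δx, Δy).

(0.1, 2.4)

From the two frames, the brown torus sits at roughly (0.9, 0.8) before and (1.0, 3.2) after.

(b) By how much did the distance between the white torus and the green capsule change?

+4.1

Before: roughly 5.1 units apart; after: 9.2. That's 4.1 units further apart.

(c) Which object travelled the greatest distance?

the orange torus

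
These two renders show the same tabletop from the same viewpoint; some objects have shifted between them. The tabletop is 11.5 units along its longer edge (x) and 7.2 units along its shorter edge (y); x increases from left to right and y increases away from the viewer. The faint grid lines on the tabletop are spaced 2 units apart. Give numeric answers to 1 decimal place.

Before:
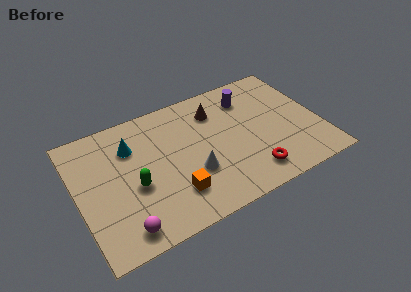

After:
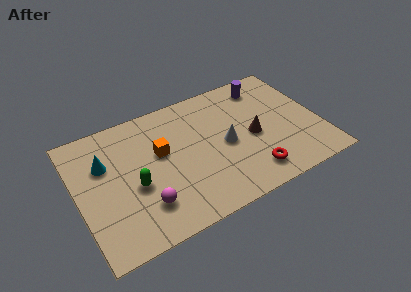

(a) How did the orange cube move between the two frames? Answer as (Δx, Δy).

(-0.3, 2.5)

The orange cube was at about (4.3, 1.8) and moved to about (4.0, 4.3).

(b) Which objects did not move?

the red torus and the green capsule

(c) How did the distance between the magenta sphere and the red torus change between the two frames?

-1.1

Before: roughly 6.1 units apart; after: 5.0. That's 1.1 units closer together.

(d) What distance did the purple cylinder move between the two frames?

1.0

From (8.4, 5.6) to (9.3, 6.0), the purple cylinder covered √(0.9² + 0.4²) ≈ 1.0 units.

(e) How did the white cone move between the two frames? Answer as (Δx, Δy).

(1.7, 0.9)

From the two frames, the white cone sits at roughly (5.3, 2.5) before and (7.0, 3.4) after.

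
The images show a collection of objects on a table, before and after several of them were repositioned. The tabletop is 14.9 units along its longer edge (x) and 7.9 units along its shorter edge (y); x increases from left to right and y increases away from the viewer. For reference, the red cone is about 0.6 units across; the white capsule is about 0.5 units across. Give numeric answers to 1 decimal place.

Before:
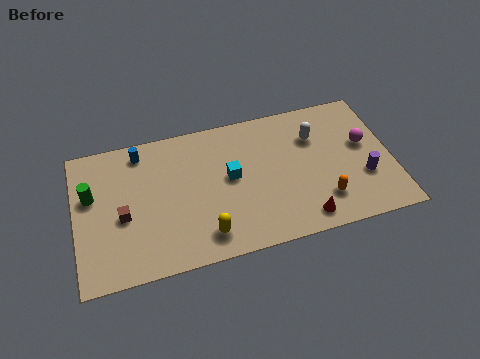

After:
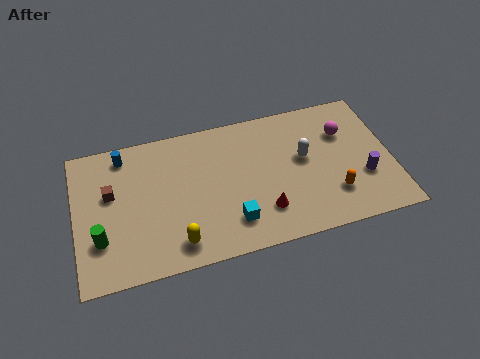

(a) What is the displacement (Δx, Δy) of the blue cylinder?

(-0.8, 0.0)

The blue cylinder was at about (3.2, 6.8) and moved to about (2.4, 6.8).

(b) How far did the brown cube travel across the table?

1.5

The brown cube was near (2.2, 3.4) before and (1.7, 4.8) after, so it travelled √(0.5² + 1.4²) ≈ 1.5 units.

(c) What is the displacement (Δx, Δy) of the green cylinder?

(0.3, -2.5)

The green cylinder was at about (0.8, 4.9) and moved to about (1.1, 2.4).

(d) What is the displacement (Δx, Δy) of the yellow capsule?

(-1.3, -0.1)

The yellow capsule was at about (5.9, 1.4) and moved to about (4.6, 1.3).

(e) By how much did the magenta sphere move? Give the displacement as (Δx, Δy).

(-0.9, 0.9)

The magenta sphere started near (13.7, 4.6) and ended near (12.8, 5.5).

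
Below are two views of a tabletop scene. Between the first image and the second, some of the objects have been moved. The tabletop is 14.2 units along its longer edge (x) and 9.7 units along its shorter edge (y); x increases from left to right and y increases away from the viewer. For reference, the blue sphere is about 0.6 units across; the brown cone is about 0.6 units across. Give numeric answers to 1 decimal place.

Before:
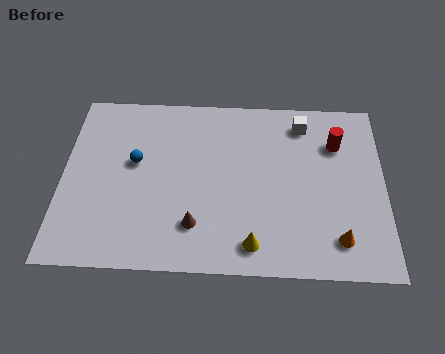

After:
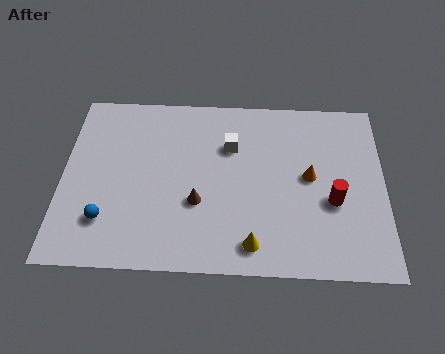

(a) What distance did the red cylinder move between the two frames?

3.2

The red cylinder was near (12.1, 7.0) before and (11.9, 3.8) after, so it travelled √(0.2² + 3.2²) ≈ 3.2 units.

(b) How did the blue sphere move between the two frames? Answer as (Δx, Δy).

(-1.2, -3.2)

The blue sphere was at about (3.2, 5.6) and moved to about (2.0, 2.4).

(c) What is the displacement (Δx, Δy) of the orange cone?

(-1.2, 3.3)

The orange cone was at about (12.1, 1.8) and moved to about (10.9, 5.1).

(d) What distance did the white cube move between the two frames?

3.5

The white cube was near (10.6, 8.1) before and (7.4, 6.7) after, so it travelled √(3.2² + 1.4²) ≈ 3.5 units.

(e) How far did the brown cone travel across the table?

1.2

The brown cone moved from about (5.9, 2.3) to (6.0, 3.5), a distance of √(0.1² + 1.2²) ≈ 1.2.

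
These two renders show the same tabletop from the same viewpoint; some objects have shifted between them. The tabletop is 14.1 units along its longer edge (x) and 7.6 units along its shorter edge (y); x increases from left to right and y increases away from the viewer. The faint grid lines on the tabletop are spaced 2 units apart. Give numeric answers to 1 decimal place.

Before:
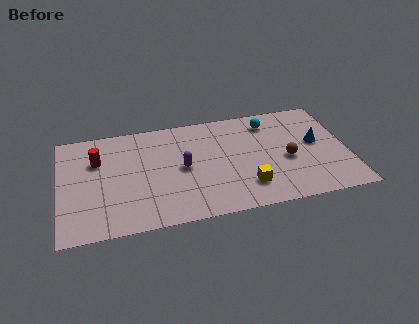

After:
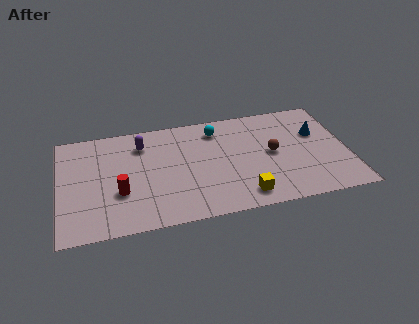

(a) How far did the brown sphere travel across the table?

0.9

The brown sphere moved from about (11.1, 3.3) to (10.4, 3.9), a distance of √(0.7² + 0.6²) ≈ 0.9.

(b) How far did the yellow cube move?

0.6

The yellow cube was near (9.0, 1.8) before and (8.8, 1.2) after, so it travelled √(0.2² + 0.6²) ≈ 0.6 units.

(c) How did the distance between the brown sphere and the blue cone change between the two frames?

+0.8

The distance was about 1.7 in the first image and 2.5 in the second, so they moved 0.8 units further apart.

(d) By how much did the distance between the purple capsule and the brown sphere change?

+1.5

They were about 5.1 units apart before and 6.6 after — 1.5 units further apart.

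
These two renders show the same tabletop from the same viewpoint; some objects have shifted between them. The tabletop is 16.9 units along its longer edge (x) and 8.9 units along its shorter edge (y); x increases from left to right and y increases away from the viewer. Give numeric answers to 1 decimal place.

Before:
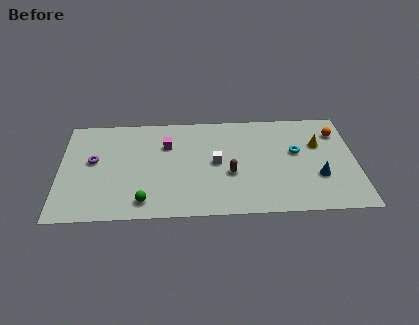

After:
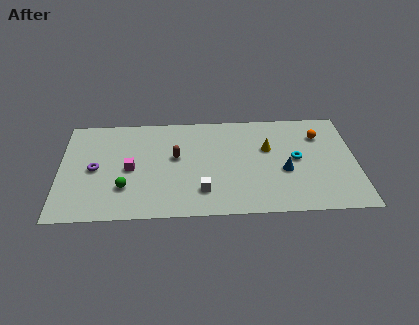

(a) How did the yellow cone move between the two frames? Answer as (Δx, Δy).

(-2.9, -0.2)

The yellow cone was at about (14.8, 5.8) and moved to about (11.9, 5.6).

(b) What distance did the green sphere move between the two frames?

1.6

From (4.8, 1.4) to (3.7, 2.6), the green sphere covered √(1.1² + 1.2²) ≈ 1.6 units.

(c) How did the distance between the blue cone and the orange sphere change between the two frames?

-0.3

Before: roughly 4.0 units apart; after: 3.7. That's 0.3 units closer together.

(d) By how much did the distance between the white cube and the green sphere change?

-0.7

Before: roughly 5.1 units apart; after: 4.4. That's 0.7 units closer together.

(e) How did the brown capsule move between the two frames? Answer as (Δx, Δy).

(-3.1, 1.6)

From the two frames, the brown capsule sits at roughly (9.7, 3.5) before and (6.6, 5.1) after.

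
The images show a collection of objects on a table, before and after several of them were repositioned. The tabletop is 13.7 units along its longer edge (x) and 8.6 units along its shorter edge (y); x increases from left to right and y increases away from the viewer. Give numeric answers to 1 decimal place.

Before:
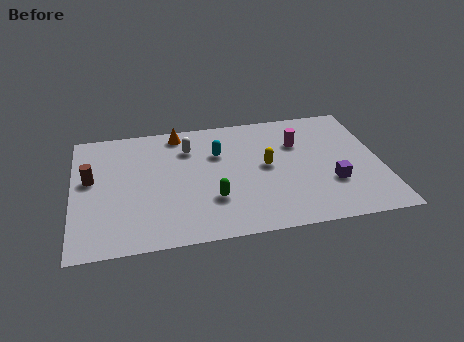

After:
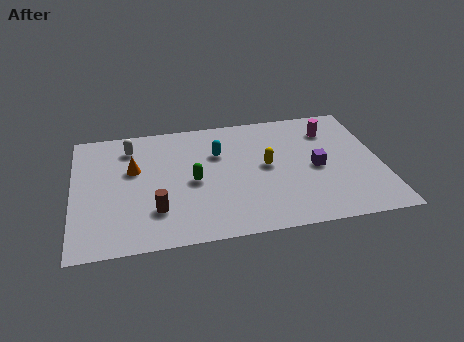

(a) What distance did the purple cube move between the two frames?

1.3

From (11.4, 2.8) to (10.8, 4.0), the purple cube covered √(0.6² + 1.2²) ≈ 1.3 units.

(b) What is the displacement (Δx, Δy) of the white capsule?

(-2.6, 0.5)

The white capsule was at about (5.2, 6.4) and moved to about (2.6, 6.9).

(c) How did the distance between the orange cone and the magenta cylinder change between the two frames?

+3.4

They were about 5.6 units apart before and 9.0 after — 3.4 units further apart.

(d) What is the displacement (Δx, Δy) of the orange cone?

(-2.1, -2.3)

From the two frames, the orange cone sits at roughly (4.8, 7.6) before and (2.7, 5.3) after.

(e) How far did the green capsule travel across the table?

1.6

The green capsule moved from about (6.1, 2.6) to (5.3, 4.0), a distance of √(0.8² + 1.4²) ≈ 1.6.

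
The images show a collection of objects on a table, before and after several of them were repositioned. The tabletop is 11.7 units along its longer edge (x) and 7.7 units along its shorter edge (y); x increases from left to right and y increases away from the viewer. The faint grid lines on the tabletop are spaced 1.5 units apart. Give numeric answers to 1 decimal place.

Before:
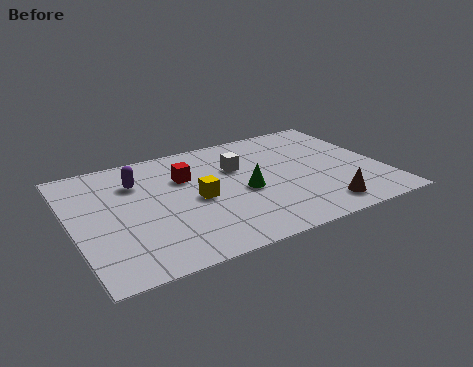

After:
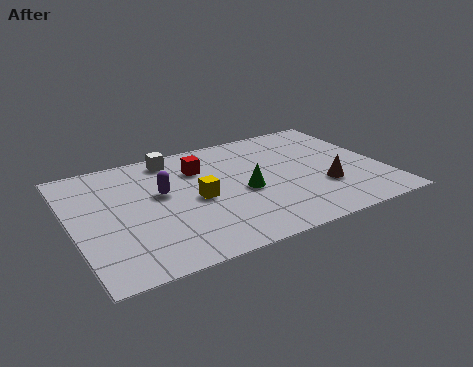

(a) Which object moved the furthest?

the white cube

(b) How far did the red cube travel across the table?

0.7

The red cube moved from about (4.4, 5.2) to (5.0, 5.6), a distance of √(0.6² + 0.4²) ≈ 0.7.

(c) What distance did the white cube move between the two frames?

2.8

From (6.4, 5.1) to (4.1, 6.7), the white cube covered √(2.3² + 1.6²) ≈ 2.8 units.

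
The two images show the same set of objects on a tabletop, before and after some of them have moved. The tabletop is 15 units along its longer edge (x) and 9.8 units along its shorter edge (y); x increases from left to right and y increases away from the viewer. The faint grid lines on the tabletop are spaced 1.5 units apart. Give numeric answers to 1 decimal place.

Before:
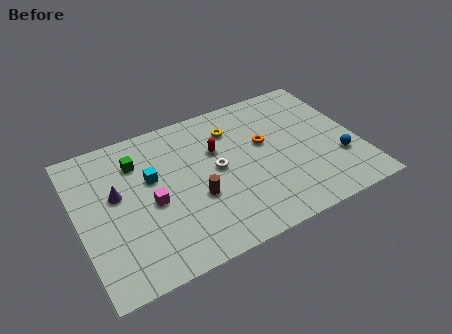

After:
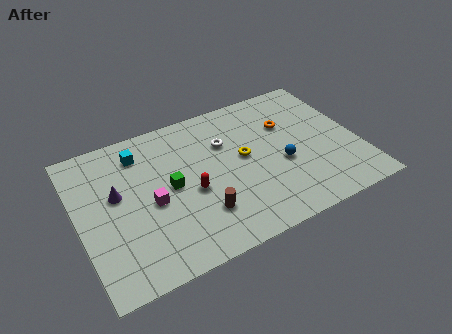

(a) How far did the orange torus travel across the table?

1.6

The orange torus moved from about (10.1, 5.8) to (11.5, 6.6), a distance of √(1.4² + 0.8²) ≈ 1.6.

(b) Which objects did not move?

the purple cone and the magenta cube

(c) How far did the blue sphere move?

3.1

From (13.8, 3.1) to (10.8, 4.0), the blue sphere covered √(3.0² + 0.9²) ≈ 3.1 units.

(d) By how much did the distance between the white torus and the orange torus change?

+0.6

They were about 2.8 units apart before and 3.4 after — 0.6 units further apart.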